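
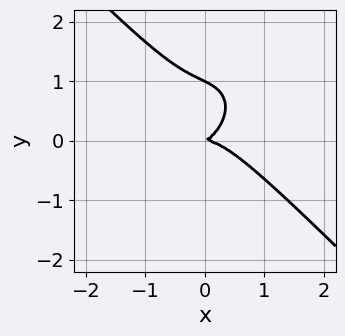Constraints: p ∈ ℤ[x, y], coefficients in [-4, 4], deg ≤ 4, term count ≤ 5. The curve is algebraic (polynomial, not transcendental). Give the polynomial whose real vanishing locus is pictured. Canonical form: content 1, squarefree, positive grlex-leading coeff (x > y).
1. The degree is 3 — no degree-2 curve has this shape.
2. Checking where it meets the axes: among the integer gridlines, it crosses the y-axis at y ∈ {0, 1}; one x-axis crossing is at x = 0.
3. Assembling these constraints gives the stated polynomial.

2*x^3 + 2*y^3 + x*y - 2*y^2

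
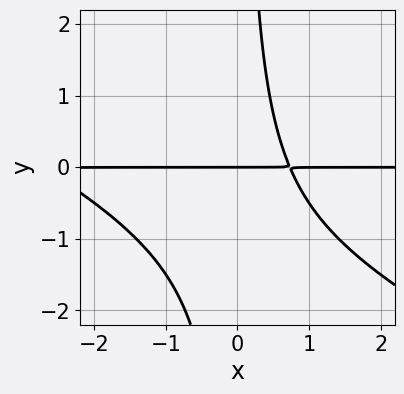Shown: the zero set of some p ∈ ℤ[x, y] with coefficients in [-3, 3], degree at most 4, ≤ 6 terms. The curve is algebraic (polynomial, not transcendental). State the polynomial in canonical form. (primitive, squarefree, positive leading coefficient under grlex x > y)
x^2*y + 2*x*y^2 + 2*x*y - 2*y

1. Degree: no degree-2 curve has this shape, so deg p = 3.
2. From the axis intercepts and sections: the visible x-axis segment lies entirely on the curve; it meets the y-axis at y = 0 (among the integer gridlines).
3. Together with the visible shape, these determine p as stated.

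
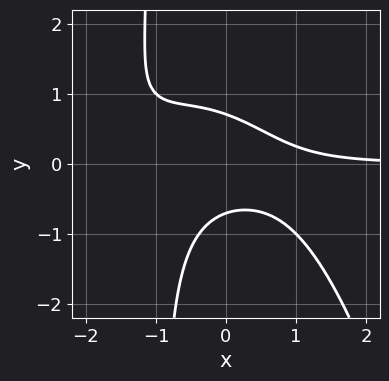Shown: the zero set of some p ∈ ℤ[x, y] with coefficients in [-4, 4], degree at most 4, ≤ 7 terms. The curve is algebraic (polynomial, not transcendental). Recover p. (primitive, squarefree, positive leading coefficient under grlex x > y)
x^3*y + 2*x^2*y + 2*x*y^2 + 2*y^2 - 1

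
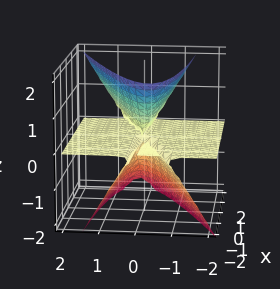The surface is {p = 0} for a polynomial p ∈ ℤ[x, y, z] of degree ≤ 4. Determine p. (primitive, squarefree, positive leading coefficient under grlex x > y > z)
x*y*z + x*z^2 - 3*y^2*z + z^3

(a) I count 2 distinct pieces.
(b) Degree: a generic line meets the surface in up to 3 points, so deg p = 3.
(c) Against the integer gridlines: every point of the x-axis in the box is on the surface; it crosses the z-axis at the gridline z = 0; every point of the y-axis in the box is on the surface.
(d) Fitting integer coefficients to these (and the overall shape) gives p.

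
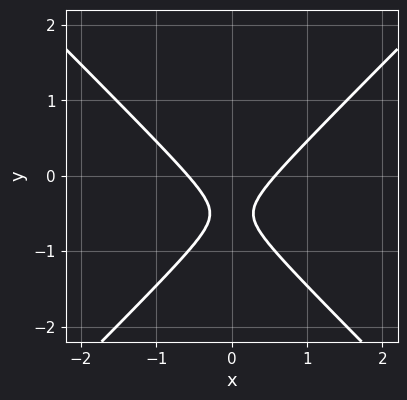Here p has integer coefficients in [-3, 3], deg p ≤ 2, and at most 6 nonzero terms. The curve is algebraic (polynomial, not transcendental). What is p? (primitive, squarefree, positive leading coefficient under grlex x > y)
First, the degree is 2 — the shape is more complex than any degree-1 curve.
Next, symmetries: the x ↦ −x reflection is a symmetry, so x appears only in even powers.
Then, checking where it meets the axes: it misses every integer gridline on the y-axis.
Finally, fitting integer coefficients to these (and the overall shape) gives p.

3*x^2 - 3*y^2 - 3*y - 1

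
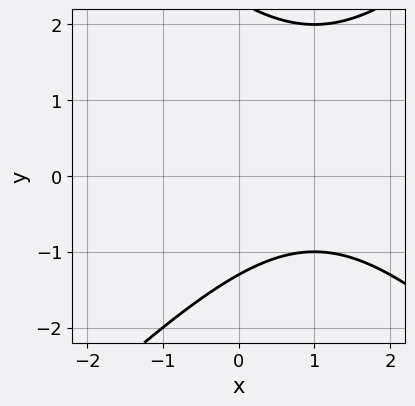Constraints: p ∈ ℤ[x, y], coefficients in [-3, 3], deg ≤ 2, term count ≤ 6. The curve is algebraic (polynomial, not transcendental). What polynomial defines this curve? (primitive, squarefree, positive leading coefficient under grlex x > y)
1. deg p = 2.
2. Checking where it meets the axes: the curve avoids every integer x-axis point in the box.
3. These observations pin down the coefficients.

x^2 - y^2 - 2*x + y + 3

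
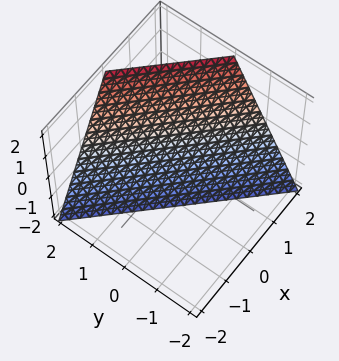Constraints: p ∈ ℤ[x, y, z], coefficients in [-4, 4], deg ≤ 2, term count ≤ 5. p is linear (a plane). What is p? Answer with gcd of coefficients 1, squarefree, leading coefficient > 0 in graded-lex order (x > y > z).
2*x + 2*y - z - 2

(a) The degree is 1 — every cross-section is a straight line — this is a plane.
(b) From the visible intercepts: it crosses the y-axis at the gridline y = 1; it meets the z-axis at z = -2 (among the integer gridlines).
(c) Assembling these constraints gives the stated polynomial. Check: (1, 0, 0) on the x-axis lies on the surface, and p(1, 0, 0) = 0. ✓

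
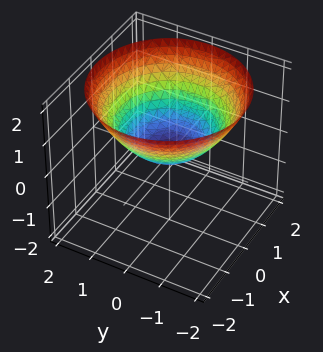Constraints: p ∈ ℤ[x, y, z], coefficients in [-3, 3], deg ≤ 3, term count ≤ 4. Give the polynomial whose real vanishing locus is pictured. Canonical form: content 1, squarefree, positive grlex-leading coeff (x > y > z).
1. The degree is 2 — a single bowl opening along one axis; a quadric.
2. By symmetry, the z-axis is an axis of rotation, so x and y enter only as x² + y².
3. Reading off the gridlines: it crosses the x-axis at the gridline x = 0; a circular section at z = 1 has radius between 1 and 2; it crosses the z-axis at the gridline z = 0; it meets the y-axis at y = 0 (among the integer gridlines).
4. Putting this together gives p.

x^2 + y^2 - 2*z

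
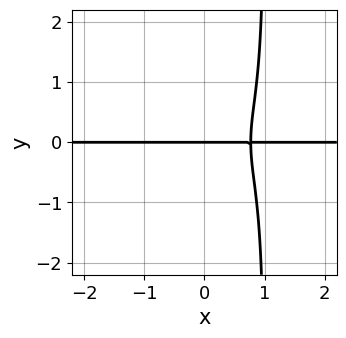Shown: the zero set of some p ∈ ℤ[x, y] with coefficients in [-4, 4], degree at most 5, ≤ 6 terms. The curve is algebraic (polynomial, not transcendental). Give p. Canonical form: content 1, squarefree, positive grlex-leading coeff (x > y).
x^3*y + 3*x*y^3 - 3*y^3 + 2*x*y - 2*y

First, deg p = 4. The shape is more complex than any degree-3 curve.
Then, reading off the gridlines: every point of the x-axis in the box is on the curve; it meets the y-axis at y = 0 (among the integer gridlines).
Finally, the integer polynomial consistent with all of this is the stated p.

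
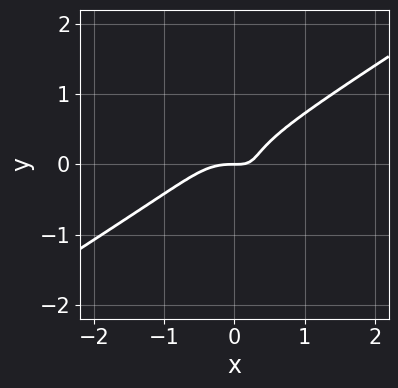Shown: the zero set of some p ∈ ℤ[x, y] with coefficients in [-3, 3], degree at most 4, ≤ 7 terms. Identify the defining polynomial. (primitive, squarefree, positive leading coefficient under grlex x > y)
2*x^3 - 3*x*y^2 - 3*y^3 + 2*x*y - y

Degree: no degree-2 curve has this shape, so deg p = 3.
Against the integer gridlines: one y-axis crossing is at y = 0; it crosses the x-axis at the gridline x = 0.
These observations pin down the coefficients.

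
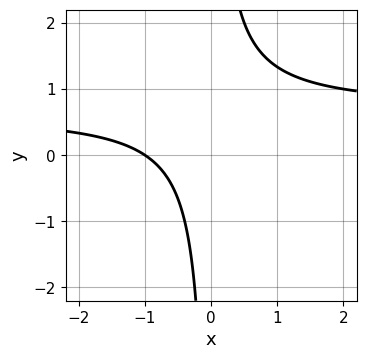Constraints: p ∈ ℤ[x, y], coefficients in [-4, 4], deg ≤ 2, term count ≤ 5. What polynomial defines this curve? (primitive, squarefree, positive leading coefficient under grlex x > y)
First, deg p = 2. No degree-1 curve has this shape.
Next, from the axis intercepts and sections: it meets the x-axis at x = -1 (among the integer gridlines); the curve avoids every integer y-axis point in the box.
Finally, the integer polynomial consistent with all of this is the stated p.

3*x*y - 2*x - 2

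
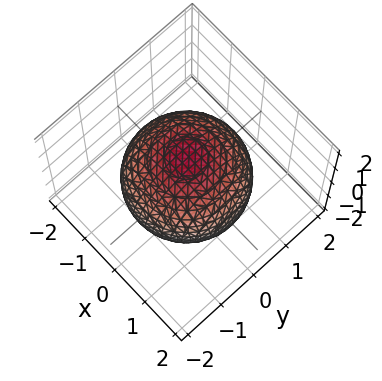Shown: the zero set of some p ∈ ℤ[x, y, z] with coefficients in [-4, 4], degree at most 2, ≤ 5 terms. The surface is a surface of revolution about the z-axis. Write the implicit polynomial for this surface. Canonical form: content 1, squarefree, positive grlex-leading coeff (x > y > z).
x^2 + y^2 + z^2 - 2

The degree is 2 — the shape is more complex than any degree-1 surface.
Symmetry: the surface is invariant under rotation about z: p = q(x² + y², z).
From the axis intercepts and sections: a circular section at z = 1 has radius exactly 1.
The integer polynomial consistent with all of this is the stated p.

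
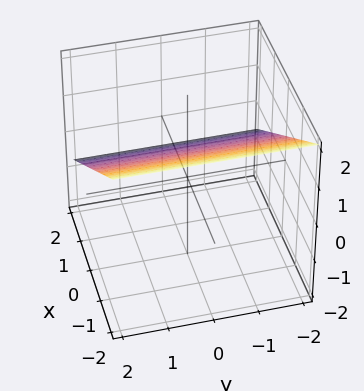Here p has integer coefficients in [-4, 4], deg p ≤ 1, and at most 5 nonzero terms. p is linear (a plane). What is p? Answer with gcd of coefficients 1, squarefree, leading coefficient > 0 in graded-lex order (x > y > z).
The degree is 1 — the surface is flat (a plane).
From the axis intercepts and sections: it crosses the x-axis at the gridline x = 1; no y-intercept at any integer in the box.
Assembling these constraints gives the stated polynomial.

2*x + 3*z - 2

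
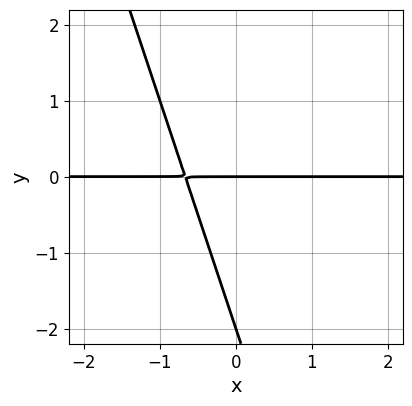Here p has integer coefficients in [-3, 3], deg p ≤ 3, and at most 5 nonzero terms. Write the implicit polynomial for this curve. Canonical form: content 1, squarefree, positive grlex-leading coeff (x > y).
3*x*y + y^2 + 2*y

First, deg p = 2. A generic line meets the curve in up to 2 points.
Next, against the integer gridlines: every point of the x-axis in the box is on the curve; the y-axis gridline crossings are at y ∈ {-2, 0}.
Finally, fitting integer coefficients to these (and the overall shape) gives p.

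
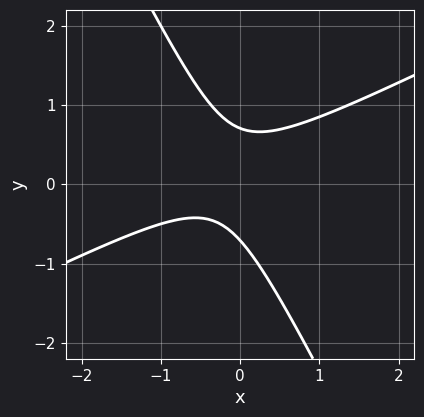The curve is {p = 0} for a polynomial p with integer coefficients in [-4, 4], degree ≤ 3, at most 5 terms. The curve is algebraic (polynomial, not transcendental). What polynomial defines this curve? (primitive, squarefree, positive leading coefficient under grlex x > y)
1. The degree is 2 — the shape is more complex than any degree-1 curve.
2. Against the integer gridlines: no x-intercept at any integer in the box.
3. Assembling these constraints gives the stated polynomial.

2*x^2 - 3*x*y - 2*y^2 + x + 1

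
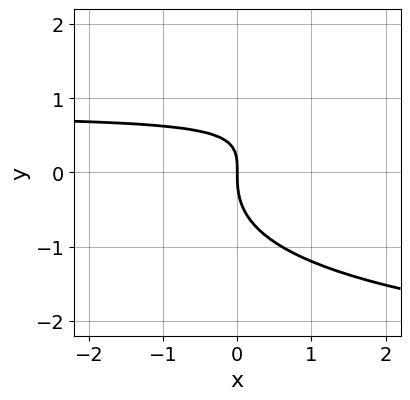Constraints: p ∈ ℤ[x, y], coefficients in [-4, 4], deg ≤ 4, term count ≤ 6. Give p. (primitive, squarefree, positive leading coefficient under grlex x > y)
x*y^2 - 3*y^3 + 3*x*y - 3*x

1. Degree: no degree-2 curve has this shape, so deg p = 3.
2. Against the integer gridlines: it crosses the x-axis at the gridline x = 0; it crosses the y-axis at the gridline y = 0.
3. Together with the visible shape, these determine p as stated.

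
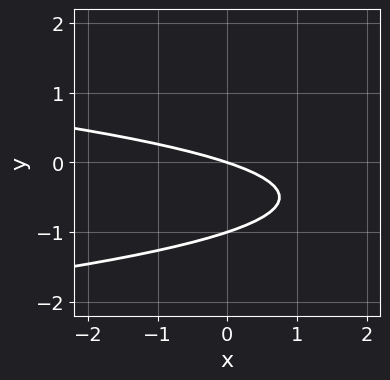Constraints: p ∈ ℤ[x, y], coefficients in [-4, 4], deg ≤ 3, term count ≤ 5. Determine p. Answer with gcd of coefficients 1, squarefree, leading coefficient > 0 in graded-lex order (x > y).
1. Degree: a generic line meets the curve in up to 2 points, so deg p = 2.
2. Checking where it meets the axes: among the integer gridlines, it crosses the y-axis at y ∈ {-1, 0}; one x-axis crossing is at x = 0.
3. Assembling these constraints gives the stated polynomial.

3*y^2 + x + 3*y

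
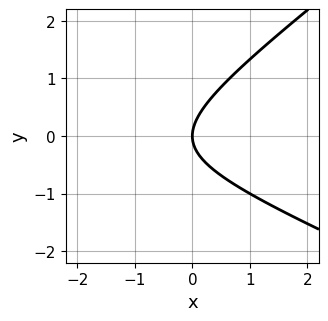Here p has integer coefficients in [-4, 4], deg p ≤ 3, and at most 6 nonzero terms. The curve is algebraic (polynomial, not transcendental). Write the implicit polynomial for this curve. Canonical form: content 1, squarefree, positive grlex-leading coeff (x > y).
x^2 + x*y - 3*y^2 + 3*x

First, degree: no degree-1 curve has this shape, so deg p = 2.
Next, from the visible intercepts: it crosses the x-axis at the gridline x = 0; it crosses the y-axis at the gridline y = 0.
Finally, these observations pin down the coefficients.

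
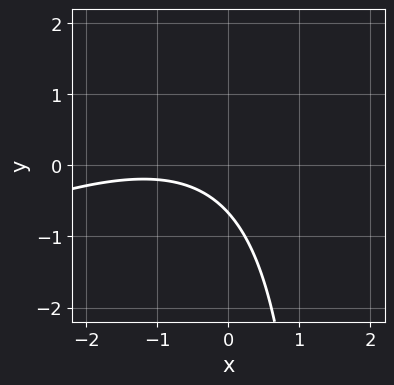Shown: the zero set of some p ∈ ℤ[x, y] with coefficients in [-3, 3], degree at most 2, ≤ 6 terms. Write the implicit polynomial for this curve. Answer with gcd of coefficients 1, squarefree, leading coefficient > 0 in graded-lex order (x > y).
x^2 - 2*x*y + 2*x + 3*y + 2

Degree: the shape is more complex than any degree-1 curve, so deg p = 2.
Observable constraints: it misses every integer gridline on the x-axis.
The integer polynomial consistent with all of this is the stated p.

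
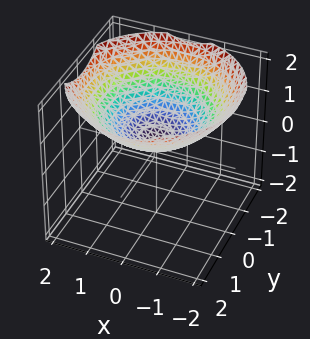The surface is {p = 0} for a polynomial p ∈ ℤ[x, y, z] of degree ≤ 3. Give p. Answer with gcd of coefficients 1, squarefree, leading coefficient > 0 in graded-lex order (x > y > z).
1. deg p = 2. A generic line meets the surface in up to 2 points.
2. By symmetry, every cross-section ⟂ z is a circle, so x, y appear only via x² + y².
3. Reading off the gridlines: a circular section at z = 1 has radius between 1 and 2; the surface avoids every integer x-axis point in the box; no y-intercept at any integer in the box.
4. These observations pin down the coefficients.

x^2 + y^2 - 3*z + 1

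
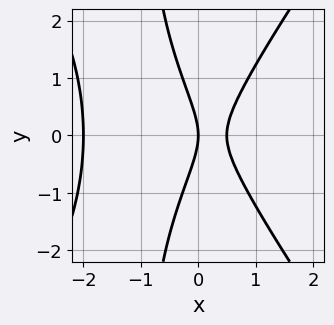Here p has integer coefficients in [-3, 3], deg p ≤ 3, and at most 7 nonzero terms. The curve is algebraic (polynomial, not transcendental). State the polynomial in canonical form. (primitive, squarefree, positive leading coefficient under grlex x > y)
2*x^3 - x*y^2 + 3*x^2 - y^2 - 2*x

First, degree: the shape is more complex than any degree-2 curve, so deg p = 3.
Next, symmetries: the y ↦ −y reflection is a symmetry, so y appears only in even powers.
Then, against the integer gridlines: it meets the y-axis at y = 0 (among the integer gridlines); the x-axis gridline crossings are at x ∈ {-2, 0}.
Finally, fitting integer coefficients to these (and the overall shape) gives p.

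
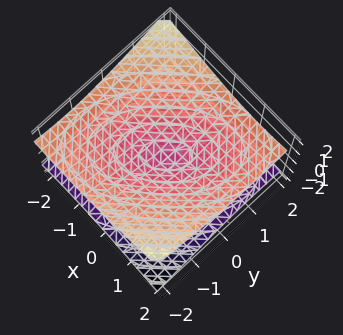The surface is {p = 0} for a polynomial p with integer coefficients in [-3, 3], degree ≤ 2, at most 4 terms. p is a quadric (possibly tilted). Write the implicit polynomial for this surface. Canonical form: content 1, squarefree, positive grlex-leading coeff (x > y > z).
x^2 - x*y + y^2 - 3*z^2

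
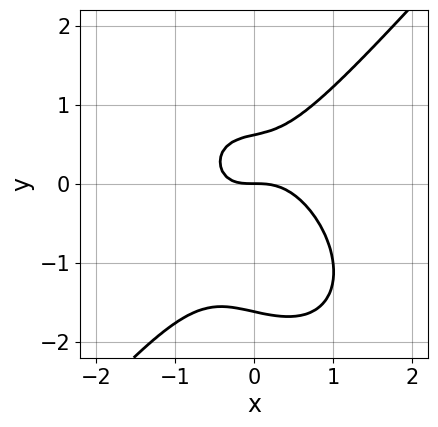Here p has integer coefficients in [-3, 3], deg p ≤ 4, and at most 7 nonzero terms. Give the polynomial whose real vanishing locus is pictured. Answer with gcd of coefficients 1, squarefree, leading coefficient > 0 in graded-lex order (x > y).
Degree: the shape is more complex than any degree-2 curve, so deg p = 3.
Against the integer gridlines: it crosses the x-axis at the gridline x = 0; one y-axis crossing is at y = 0.
The integer polynomial consistent with all of this is the stated p.

3*x^3 - 2*y^3 + x*y - 2*y^2 + 2*y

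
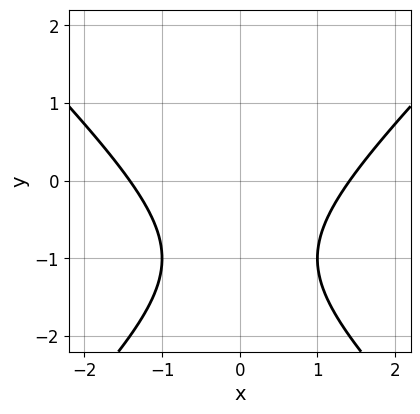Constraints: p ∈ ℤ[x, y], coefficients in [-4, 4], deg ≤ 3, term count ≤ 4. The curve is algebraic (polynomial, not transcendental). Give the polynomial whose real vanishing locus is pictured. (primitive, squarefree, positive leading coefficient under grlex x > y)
x^2 - y^2 - 2*y - 2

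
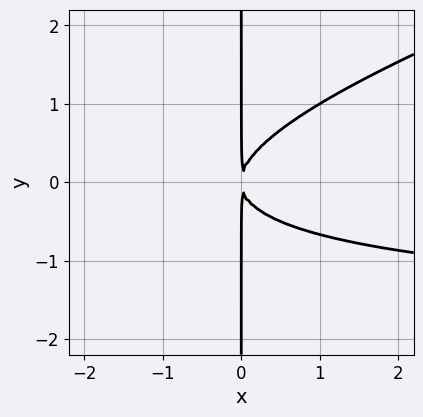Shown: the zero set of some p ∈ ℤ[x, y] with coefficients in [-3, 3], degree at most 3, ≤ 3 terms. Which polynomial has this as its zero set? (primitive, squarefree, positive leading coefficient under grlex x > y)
(a) Degree: a generic line meets the curve in up to 3 points, so deg p = 3.
(b) From the axis intercepts and sections: every point of the y-axis in the box is on the curve.
(c) Putting this together gives p.

x^2*y - 3*x*y^2 + 2*x^2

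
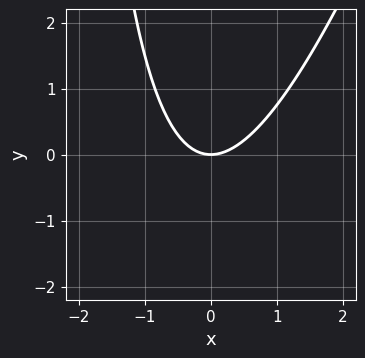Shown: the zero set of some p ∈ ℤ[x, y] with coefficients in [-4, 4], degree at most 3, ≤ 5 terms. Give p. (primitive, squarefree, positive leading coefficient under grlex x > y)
3*x^2 - x*y - 3*y

The degree is 2 — the shape is more complex than any degree-1 curve.
Checking where it meets the axes: one x-axis crossing is at x = 0; it crosses the y-axis at the gridline y = 0.
Fitting integer coefficients to these (and the overall shape) gives p.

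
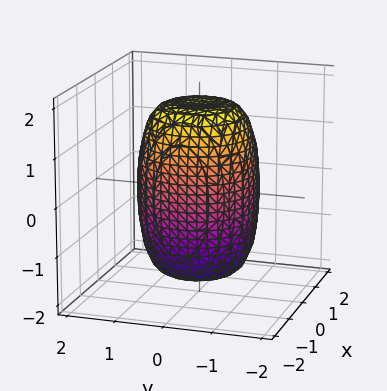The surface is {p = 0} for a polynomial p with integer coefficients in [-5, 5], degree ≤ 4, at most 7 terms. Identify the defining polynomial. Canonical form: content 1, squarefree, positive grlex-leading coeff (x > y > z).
(a) The degree is 4 — no degree-3 surface has this shape.
(b) Symmetry: the z-axis is an axis of rotation, so x and y enter only as x² + y².
(c) From the axis intercepts and sections: a circular section at z = -1 has radius between 1 and 2.
(d) Putting this together gives p.

2*x^4 + 4*x^2*y^2 + 2*y^4 - x^2 - y^2 + z^2 - 3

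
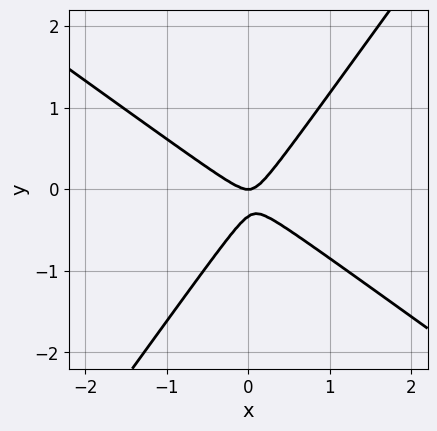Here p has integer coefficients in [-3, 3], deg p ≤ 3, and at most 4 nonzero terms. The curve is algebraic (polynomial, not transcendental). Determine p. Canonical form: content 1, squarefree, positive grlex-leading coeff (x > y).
3*x^2 + 2*x*y - 3*y^2 - y

1. deg p = 2.
2. From the axis intercepts and sections: it crosses the x-axis at the gridline x = 0; it meets the y-axis at y = 0 (among the integer gridlines).
3. Matching integer coefficients to the picture gives p.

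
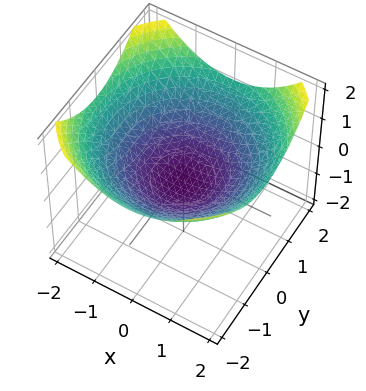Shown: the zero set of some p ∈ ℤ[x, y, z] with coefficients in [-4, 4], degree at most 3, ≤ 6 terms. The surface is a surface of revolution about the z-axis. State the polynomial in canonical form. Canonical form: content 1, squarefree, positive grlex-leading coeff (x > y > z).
Degree: the shape is more complex than any degree-1 surface, so deg p = 2.
Symmetry: the surface is invariant under rotation about z: p = q(x² + y², z).
Checking where it meets the axes: a circular section at z = 0 has radius exactly 1; among the integer gridlines, it crosses the y-axis at y ∈ {-1, 1}.
The integer polynomial consistent with all of this is the stated p.

x^2 + y^2 - 3*z - 1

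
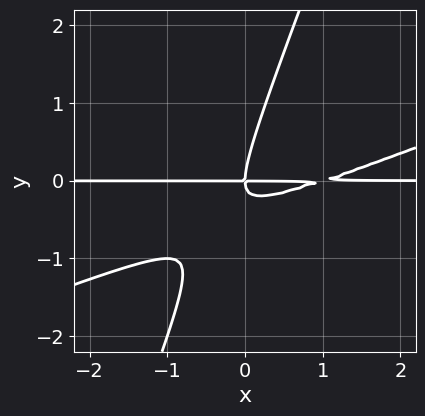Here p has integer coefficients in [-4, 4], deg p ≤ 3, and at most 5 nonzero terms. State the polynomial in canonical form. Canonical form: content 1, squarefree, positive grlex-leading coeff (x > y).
x^2*y - 3*x*y^2 + y^3 - x*y

First, degree: a generic line meets the curve in up to 3 points, so deg p = 3.
Then, reading off the gridlines: every point of the x-axis in the box is on the curve; it meets the y-axis at y = 0 (among the integer gridlines).
Finally, these observations pin down the coefficients.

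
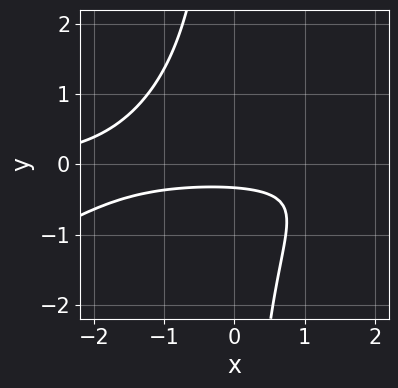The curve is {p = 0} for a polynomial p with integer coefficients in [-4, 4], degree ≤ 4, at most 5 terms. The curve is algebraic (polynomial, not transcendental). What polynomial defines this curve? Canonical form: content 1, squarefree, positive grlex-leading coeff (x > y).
(a) deg p = 3. The shape is more complex than any degree-2 curve.
(b) Checking where it meets the axes: the curve avoids every integer x-axis point in the box.
(c) Matching integer coefficients to the picture gives p.

x^2*y - 2*x*y^2 - 3*y - 1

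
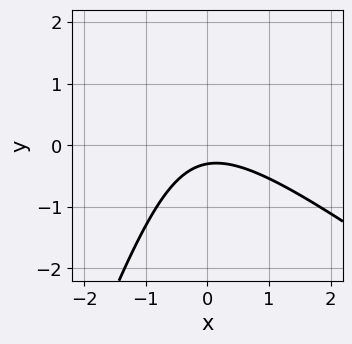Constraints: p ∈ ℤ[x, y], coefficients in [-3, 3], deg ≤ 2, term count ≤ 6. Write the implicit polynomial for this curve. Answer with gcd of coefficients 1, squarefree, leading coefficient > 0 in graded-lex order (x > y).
2*x^2 + 2*x*y - y^2 + 3*y + 1

The degree is 2 — no degree-1 curve has this shape.
Reading off the gridlines: no x-intercept at any integer in the box.
The integer polynomial consistent with all of this is the stated p.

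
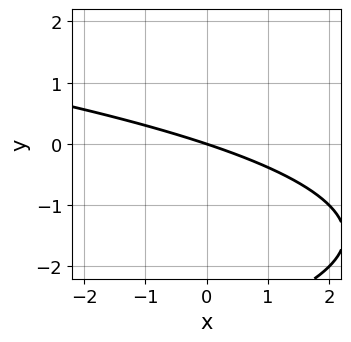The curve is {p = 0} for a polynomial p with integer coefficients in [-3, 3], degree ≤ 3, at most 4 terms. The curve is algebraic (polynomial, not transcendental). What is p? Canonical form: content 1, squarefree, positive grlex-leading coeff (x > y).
(a) Degree: the shape is more complex than any degree-1 curve, so deg p = 2.
(b) From the visible intercepts: it crosses the y-axis at the gridline y = 0; one x-axis crossing is at x = 0.
(c) The integer polynomial consistent with all of this is the stated p.

y^2 + x + 3*y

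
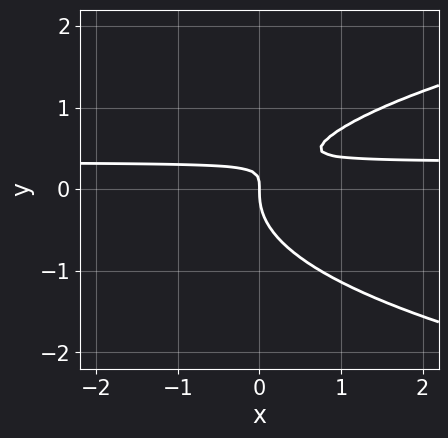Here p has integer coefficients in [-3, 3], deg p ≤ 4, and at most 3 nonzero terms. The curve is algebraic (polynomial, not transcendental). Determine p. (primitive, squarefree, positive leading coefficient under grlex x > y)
3*y^3 - 3*x*y + x

First, the degree is 3 — no degree-2 curve has this shape.
Next, reading off the gridlines: one x-axis crossing is at x = 0; one y-axis crossing is at y = 0.
Finally, the integer polynomial consistent with all of this is the stated p.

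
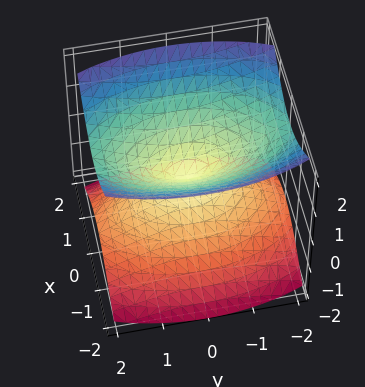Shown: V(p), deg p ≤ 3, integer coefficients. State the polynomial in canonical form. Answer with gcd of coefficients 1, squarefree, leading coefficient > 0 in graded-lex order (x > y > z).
There are 2 components.
deg p = 2.
Symmetries: the x ↦ −x reflection is a symmetry, so x appears only in even powers; the y ↦ −y reflection is a symmetry, so y appears only in even powers; the z ↦ −z reflection is a symmetry, so z appears only in even powers.
Observable constraints: it meets the z-axis at z = 0 (among the integer gridlines); one y-axis crossing is at y = 0; it meets the x-axis at x = 0 (among the integer gridlines).
Together with the visible shape, these determine p as stated.

3*x^2 + y^2 - 3*z^2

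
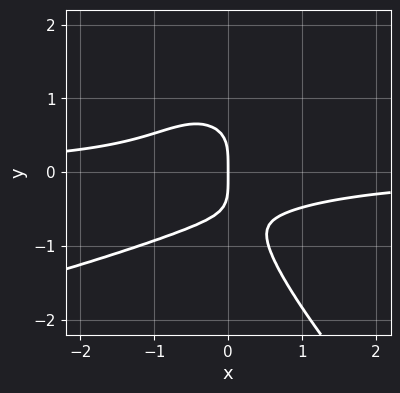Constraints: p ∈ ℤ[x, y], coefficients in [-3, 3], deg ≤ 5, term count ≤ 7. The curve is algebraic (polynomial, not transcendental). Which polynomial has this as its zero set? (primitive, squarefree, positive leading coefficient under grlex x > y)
First, the degree is 4 — the shape is more complex than any degree-3 curve.
Next, reading off the gridlines: it meets the x-axis at x = 0 (among the integer gridlines); one y-axis crossing is at y = 0.
Finally, matching integer coefficients to the picture gives p.

2*x*y^3 + 2*y^4 + 3*x^2*y - 2*x*y^2 + 2*x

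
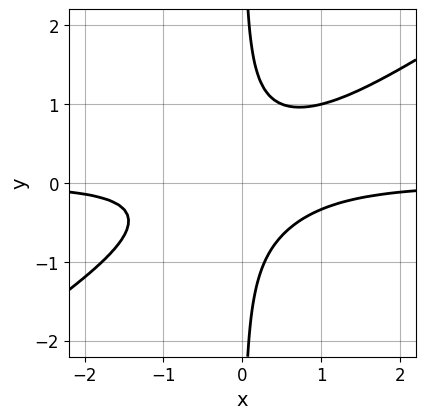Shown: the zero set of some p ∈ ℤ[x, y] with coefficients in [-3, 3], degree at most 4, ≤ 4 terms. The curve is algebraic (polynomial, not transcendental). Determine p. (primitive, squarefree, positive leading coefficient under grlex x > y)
2*x^2*y - 3*x*y^2 + 1

1. deg p = 3.
2. Observable constraints: the curve avoids every integer y-axis point in the box; the curve avoids every integer x-axis point in the box.
3. Matching integer coefficients to the picture gives p.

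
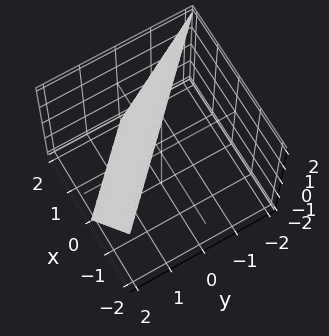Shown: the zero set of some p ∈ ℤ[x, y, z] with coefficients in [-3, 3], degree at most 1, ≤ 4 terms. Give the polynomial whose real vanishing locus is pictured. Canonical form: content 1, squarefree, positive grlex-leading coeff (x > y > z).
1. Degree: the surface is flat (a plane), so deg p = 1.
2. From the axis intercepts and sections: one x-axis crossing is at x = 1; it crosses the z-axis at the gridline z = 2.
3. Assembling these constraints gives the stated polynomial. Check: (0, 1, 0) on the y-axis lies on the surface, and p(0, 1, 0) = 0. ✓

2*x + 2*y + z - 2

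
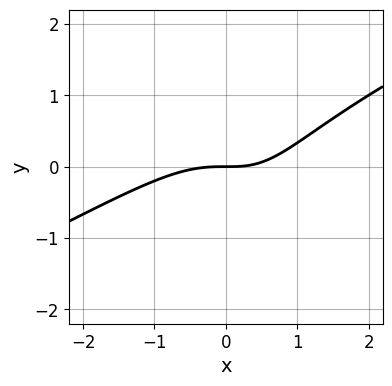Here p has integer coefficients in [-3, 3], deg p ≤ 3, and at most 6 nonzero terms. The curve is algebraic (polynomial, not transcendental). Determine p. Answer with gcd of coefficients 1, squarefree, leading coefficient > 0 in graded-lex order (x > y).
x^3 - 2*x^2*y + x*y - 2*y

deg p = 3.
Checking where it meets the axes: it crosses the x-axis at the gridline x = 0; it crosses the y-axis at the gridline y = 0.
Solving for integer coefficients yields p as stated.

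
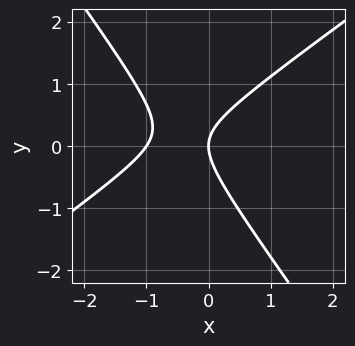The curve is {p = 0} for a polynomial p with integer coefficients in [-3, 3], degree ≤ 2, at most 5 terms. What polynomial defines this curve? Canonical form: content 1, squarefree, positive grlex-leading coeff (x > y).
The degree is 2 — a generic line meets the curve in up to 2 points.
Checking where it meets the axes: among the integer gridlines, it crosses the x-axis at x ∈ {-1, 0}; it crosses the y-axis at the gridline y = 0.
Fitting integer coefficients to these (and the overall shape) gives p.

3*x^2 - 2*x*y - 3*y^2 + 3*x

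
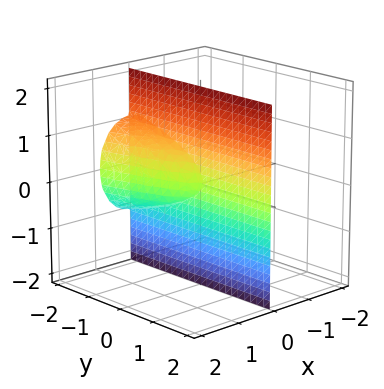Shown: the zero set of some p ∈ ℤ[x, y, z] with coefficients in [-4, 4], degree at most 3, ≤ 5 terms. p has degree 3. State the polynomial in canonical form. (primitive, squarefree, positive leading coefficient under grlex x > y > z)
1. I count 2 distinct pieces. Treating them together as one polynomial.
2. The degree is 3 — the shape is more complex than any degree-2 surface.
3. Against the integer gridlines: every point of the y-axis in the box is on the surface; the visible z-axis segment lies entirely on the surface; it crosses the x-axis at the gridline x = 0.
4. Assembling these constraints gives the stated polynomial.

3*x^3 + 2*x*z^2 + x*y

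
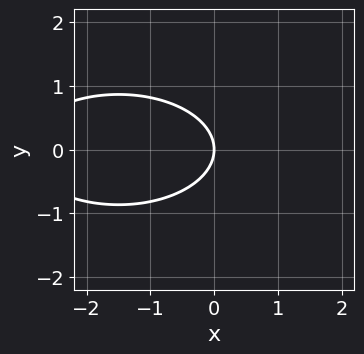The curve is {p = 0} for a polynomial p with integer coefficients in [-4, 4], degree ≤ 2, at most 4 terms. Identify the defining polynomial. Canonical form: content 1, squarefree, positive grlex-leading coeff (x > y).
First, degree: a generic line meets the curve in up to 2 points, so deg p = 2.
Then, symmetries: the y ↦ −y reflection is a symmetry, so y appears only in even powers.
Next, from the visible intercepts: one x-axis crossing is at x = 0; it meets the y-axis at y = 0 (among the integer gridlines).
Finally, these observations pin down the coefficients.

x^2 + 3*y^2 + 3*x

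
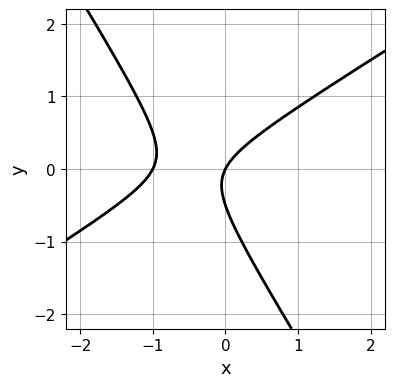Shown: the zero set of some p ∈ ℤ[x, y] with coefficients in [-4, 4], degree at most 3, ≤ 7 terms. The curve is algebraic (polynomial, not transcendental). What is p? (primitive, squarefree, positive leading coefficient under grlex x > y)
2*x^2 - 2*x*y - 2*y^2 + 2*x - y

First, degree: a generic line meets the curve in up to 2 points, so deg p = 2.
Then, from the axis intercepts and sections: among the integer gridlines, it crosses the x-axis at x ∈ {-1, 0}; it meets the y-axis at y = 0 (among the integer gridlines).
Finally, together with the visible shape, these determine p as stated.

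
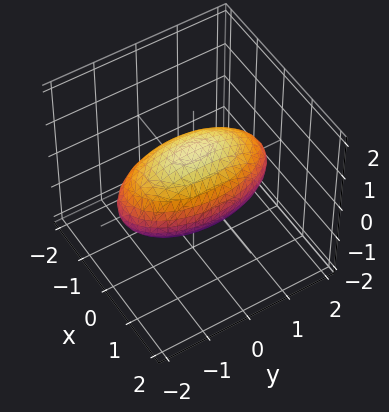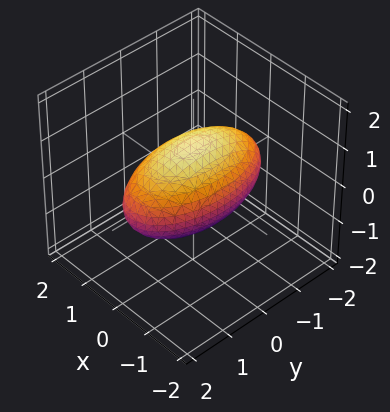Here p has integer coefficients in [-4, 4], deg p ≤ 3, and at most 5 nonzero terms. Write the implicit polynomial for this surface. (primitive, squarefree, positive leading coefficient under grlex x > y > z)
First, degree: bounded and convex; a quadric, so deg p = 2.
Then, symmetries: mirror symmetry y ↦ −y ⇒ only even powers of y; mirror symmetry z ↦ −z ⇒ only even powers of z; it's symmetric under x → −x, forcing even powers of x.
Then, from the axis intercepts and sections: among the integer gridlines, it crosses the x-axis at x ∈ {-1, 1}; among the integer gridlines, it crosses the z-axis at z ∈ {-1, 1}.
Finally, together with the visible shape, these determine p as stated.

3*x^2 + y^2 + 3*z^2 - 3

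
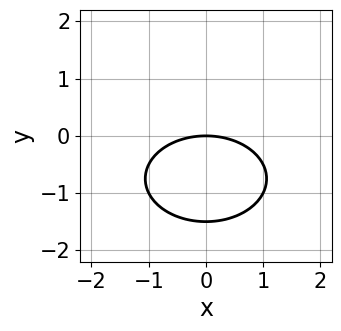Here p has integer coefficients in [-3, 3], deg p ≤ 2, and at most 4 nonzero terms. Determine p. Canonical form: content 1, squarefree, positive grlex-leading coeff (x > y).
x^2 + 2*y^2 + 3*y

First, the degree is 2 — a generic line meets the curve in up to 2 points.
Next, symmetries: it's symmetric under x → −x, forcing even powers of x.
Then, against the integer gridlines: it meets the y-axis at y = 0 (among the integer gridlines); it crosses the x-axis at the gridline x = 0.
Finally, the integer polynomial consistent with all of this is the stated p.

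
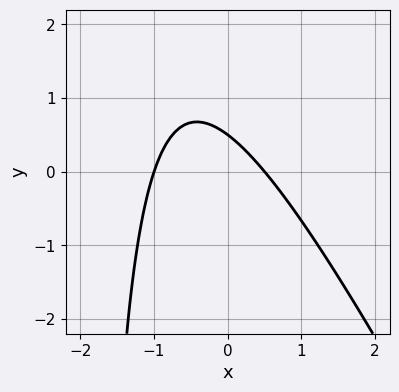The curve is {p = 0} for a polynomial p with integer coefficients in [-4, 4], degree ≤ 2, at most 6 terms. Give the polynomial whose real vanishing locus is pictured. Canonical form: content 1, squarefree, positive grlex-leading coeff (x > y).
2*x^2 + x*y + x + 2*y - 1

First, the degree is 2 — no degree-1 curve has this shape.
Then, checking where it meets the axes: it meets the x-axis at x = -1 (among the integer gridlines).
Finally, matching integer coefficients to the picture gives p.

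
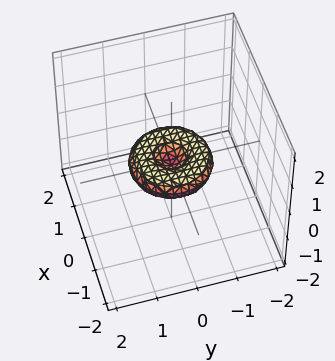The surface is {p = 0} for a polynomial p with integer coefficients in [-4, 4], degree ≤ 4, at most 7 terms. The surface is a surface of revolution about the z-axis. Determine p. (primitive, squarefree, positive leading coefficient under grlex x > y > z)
x^4 + 2*x^2*y^2 + y^4 - x^2 - y^2 + 3*z^2

First, degree: no degree-3 surface has this shape, so deg p = 4.
Next, symmetries: rotational symmetry about the z-axis ⇒ p depends on x, y only through x² + y².
Next, against the integer gridlines: the y-axis gridline crossings are at y ∈ {-1, 0, 1}; a circular section at z = 0 has radius exactly 1; the x-axis gridline crossings are at x ∈ {-1, 0, 1}; it meets the z-axis at z = 0 (among the integer gridlines).
Finally, these observations pin down the coefficients.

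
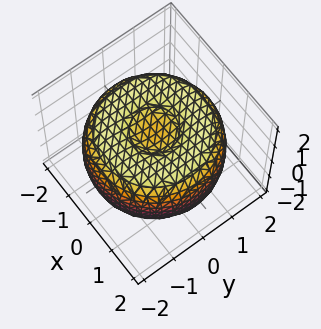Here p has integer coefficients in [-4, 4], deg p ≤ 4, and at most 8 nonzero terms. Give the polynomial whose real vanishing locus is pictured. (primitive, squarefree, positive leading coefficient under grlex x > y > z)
x^4 + 2*x^2*y^2 + y^4 - 3*x^2 - 3*y^2 + 3*z^2 - 2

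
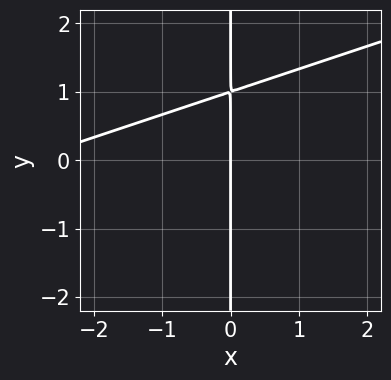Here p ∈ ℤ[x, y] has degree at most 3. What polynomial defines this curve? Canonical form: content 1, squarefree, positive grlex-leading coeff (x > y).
x^2 - 3*x*y + 3*x

First, the degree is 2 — the shape is more complex than any degree-1 curve.
Next, observable constraints: it crosses the x-axis at the gridline x = 0; the visible y-axis segment lies entirely on the curve.
Finally, together with the visible shape, these determine p as stated.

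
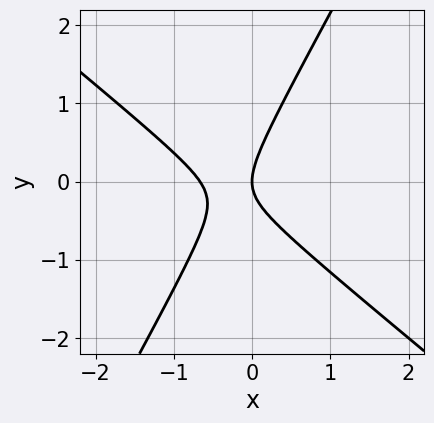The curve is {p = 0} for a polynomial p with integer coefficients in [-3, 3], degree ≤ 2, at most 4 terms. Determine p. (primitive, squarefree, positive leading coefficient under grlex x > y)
(a) The degree is 2 — no degree-1 curve has this shape.
(b) Against the integer gridlines: it crosses the x-axis at the gridline x = 0; it crosses the y-axis at the gridline y = 0.
(c) Matching integer coefficients to the picture gives p.

3*x^2 + 2*x*y - 2*y^2 + 2*x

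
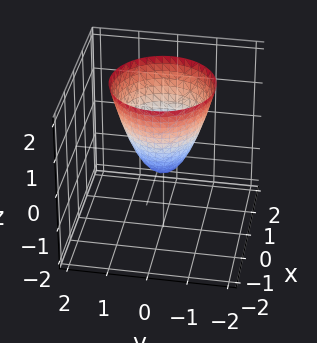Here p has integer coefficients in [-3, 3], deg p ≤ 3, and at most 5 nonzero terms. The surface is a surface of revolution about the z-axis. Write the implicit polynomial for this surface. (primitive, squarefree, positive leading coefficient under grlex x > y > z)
deg p = 2. The shape is more complex than any degree-1 surface.
Symmetries: rotational symmetry about the z-axis ⇒ p depends on x, y only through x² + y².
Reading off the gridlines: a circular section at z = 1 has radius exactly 1.
Together with the visible shape, these determine p as stated.

3*x^2 + 3*y^2 - 2*z - 1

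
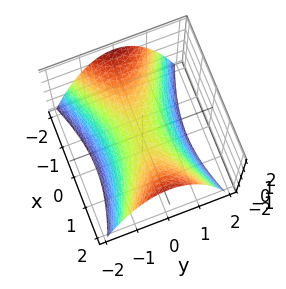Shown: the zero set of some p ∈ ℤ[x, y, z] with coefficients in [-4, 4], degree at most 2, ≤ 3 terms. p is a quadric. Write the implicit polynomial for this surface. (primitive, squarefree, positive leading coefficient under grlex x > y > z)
x^2 - 3*y^2 - 3*z

First, degree: a hyperbolic paraboloid; a quadric, so deg p = 2.
Then, symmetries: it's symmetric under y → −y, forcing even powers of y; mirror symmetry x ↦ −x ⇒ only even powers of x.
Next, from the axis intercepts and sections: one x-axis crossing is at x = 0; it crosses the z-axis at the gridline z = 0.
Finally, assembling these constraints gives the stated polynomial.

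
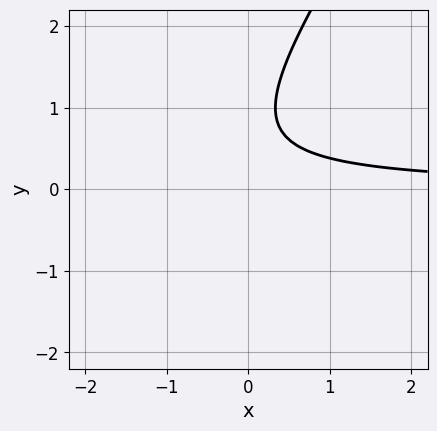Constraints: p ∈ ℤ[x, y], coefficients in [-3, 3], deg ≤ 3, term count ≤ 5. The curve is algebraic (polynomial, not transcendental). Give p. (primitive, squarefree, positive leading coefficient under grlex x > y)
3*x*y - 2*y^2 + 3*y - 2

First, deg p = 2.
Next, observable constraints: it misses every integer gridline on the x-axis; the curve avoids every integer y-axis point in the box.
Finally, fitting integer coefficients to these (and the overall shape) gives p.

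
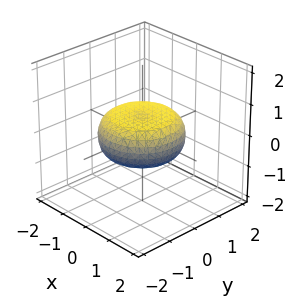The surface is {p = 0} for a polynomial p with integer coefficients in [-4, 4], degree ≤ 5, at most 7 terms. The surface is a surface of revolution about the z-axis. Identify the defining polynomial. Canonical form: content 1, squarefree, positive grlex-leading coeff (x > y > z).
x^4 + 2*x^2*y^2 + y^4 - x^2 - y^2 + 3*z^2 - 1

The degree is 4 — a generic line meets the surface in up to 4 points.
Symmetries: rotational symmetry about the z-axis ⇒ p depends on x, y only through x² + y².
From the visible intercepts: a circular section at z = 0 has radius between 1 and 2.
Together with the visible shape, these determine p as stated.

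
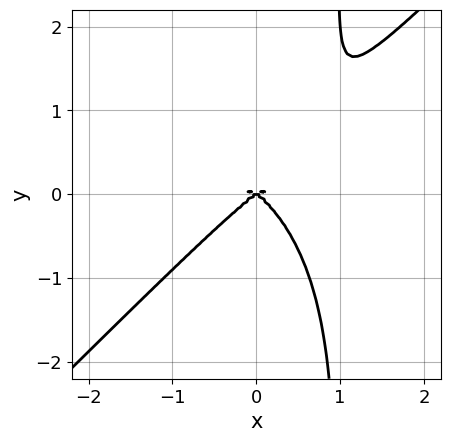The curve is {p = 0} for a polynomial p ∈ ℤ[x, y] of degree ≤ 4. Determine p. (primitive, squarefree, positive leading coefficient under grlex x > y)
2*x^4 - 2*x*y^3 - x^2*y + 2*y^3

deg p = 4. A generic line meets the curve in up to 4 points.
Against the integer gridlines: it crosses the y-axis at the gridline y = 0; one x-axis crossing is at x = 0.
Putting this together gives p.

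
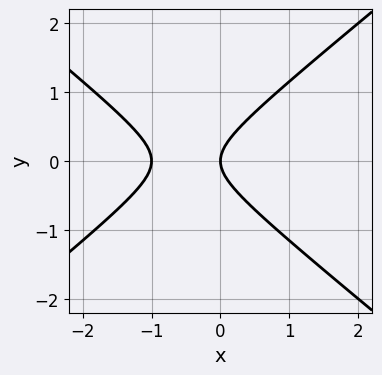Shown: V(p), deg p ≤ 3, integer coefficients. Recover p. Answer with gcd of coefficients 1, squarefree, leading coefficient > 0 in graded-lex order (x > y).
2*x^2 - 3*y^2 + 2*x

1. The degree is 2 — the shape is more complex than any degree-1 curve.
2. Symmetries: it's symmetric under y → −y, forcing even powers of y.
3. From the axis intercepts and sections: one y-axis crossing is at y = 0; the x-axis gridline crossings are at x ∈ {-1, 0}.
4. Together with the visible shape, these determine p as stated.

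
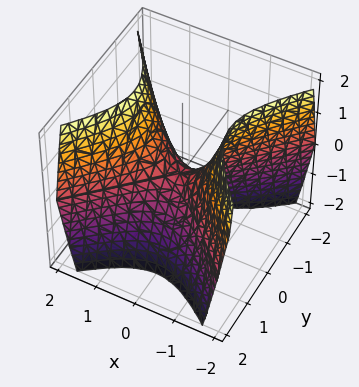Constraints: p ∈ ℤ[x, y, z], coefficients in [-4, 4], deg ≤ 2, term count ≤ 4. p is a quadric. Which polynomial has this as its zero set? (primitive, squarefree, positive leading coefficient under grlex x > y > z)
3*x^2 - 3*y^2 - 2*z

1. deg p = 2. A hyperbolic paraboloid; a quadric.
2. Symmetries: it's symmetric under y → −y, forcing even powers of y; the x ↦ −x reflection is a symmetry, so x appears only in even powers.
3. From the axis intercepts and sections: one z-axis crossing is at z = 0; it meets the x-axis at x = 0 (among the integer gridlines); it crosses the y-axis at the gridline y = 0.
4. Fitting integer coefficients to these (and the overall shape) gives p.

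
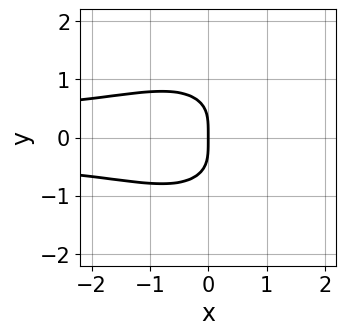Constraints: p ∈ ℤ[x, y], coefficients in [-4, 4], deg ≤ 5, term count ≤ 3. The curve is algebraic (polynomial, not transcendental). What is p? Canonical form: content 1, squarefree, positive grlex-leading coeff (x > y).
x^2*y^2 + y^4 + x

The degree is 4 — a generic line meets the curve in up to 4 points.
Symmetries: mirror symmetry y ↦ −y ⇒ only even powers of y.
Reading off the gridlines: it crosses the y-axis at the gridline y = 0; it meets the x-axis at x = 0 (among the integer gridlines).
Solving for integer coefficients yields p as stated.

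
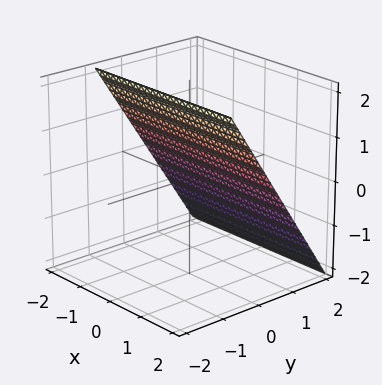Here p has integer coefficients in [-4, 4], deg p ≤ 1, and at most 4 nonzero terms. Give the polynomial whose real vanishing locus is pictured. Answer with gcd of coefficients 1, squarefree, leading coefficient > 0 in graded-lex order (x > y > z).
3*y + 2*z - 2

First, degree: every cross-section is a straight line — this is a plane, so deg p = 1.
Then, reading off the gridlines: no x-intercept at any integer in the box; it meets the z-axis at z = 1 (among the integer gridlines).
Finally, matching integer coefficients to the picture gives p.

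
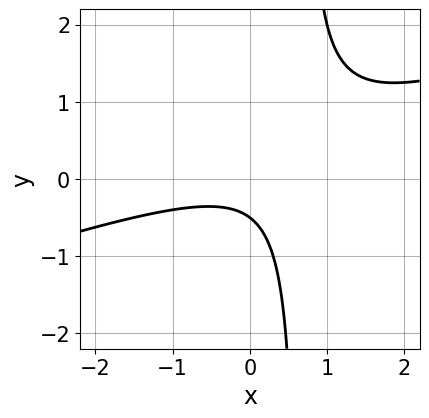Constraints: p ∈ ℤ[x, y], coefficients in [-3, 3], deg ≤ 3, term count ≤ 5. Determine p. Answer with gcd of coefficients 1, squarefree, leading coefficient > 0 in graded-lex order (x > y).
x^2 - 3*x*y + 2*y + 1

First, deg p = 2. No degree-1 curve has this shape.
Then, against the integer gridlines: no x-intercept at any integer in the box.
Finally, putting this together gives p.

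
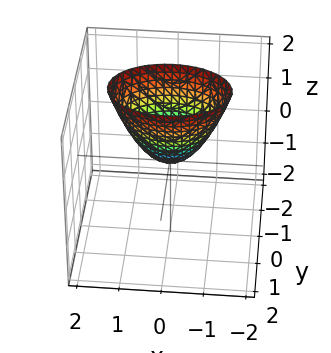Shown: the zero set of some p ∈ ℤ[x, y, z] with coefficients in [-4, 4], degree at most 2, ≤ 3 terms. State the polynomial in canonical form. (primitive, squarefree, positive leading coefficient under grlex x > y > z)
x^2 + 2*y^2 - z

deg p = 2. A paraboloid; a quadric.
Symmetries: the y ↦ −y reflection is a symmetry, so y appears only in even powers; the x ↦ −x reflection is a symmetry, so x appears only in even powers.
Checking where it meets the axes: one y-axis crossing is at y = 0; one x-axis crossing is at x = 0; it crosses the z-axis at the gridline z = 0.
The integer polynomial consistent with all of this is the stated p.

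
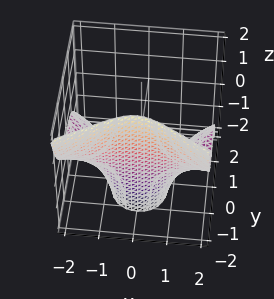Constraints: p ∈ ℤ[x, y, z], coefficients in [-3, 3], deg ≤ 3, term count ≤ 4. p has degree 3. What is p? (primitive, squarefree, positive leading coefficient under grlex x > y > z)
2*x^2*z + 2*y^3 + 3

The degree is 3 — no degree-2 surface has this shape.
Against the integer gridlines: the surface avoids every integer z-axis point in the box; it misses every integer gridline on the x-axis.
These observations pin down the coefficients.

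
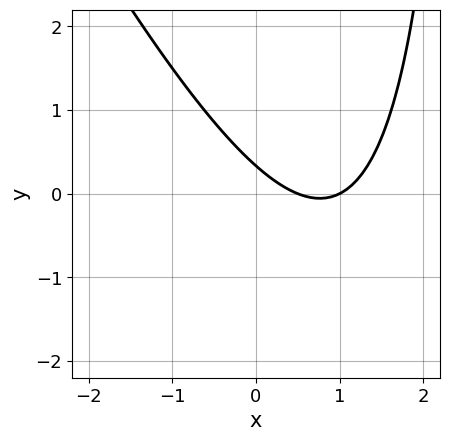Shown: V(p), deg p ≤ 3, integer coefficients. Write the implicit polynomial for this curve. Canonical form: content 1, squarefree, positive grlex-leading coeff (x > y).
2*x^2 + x*y - 3*x - 3*y + 1

The degree is 2 — the shape is more complex than any degree-1 curve.
From the axis intercepts and sections: it crosses the x-axis at the gridline x = 1.
The integer polynomial consistent with all of this is the stated p.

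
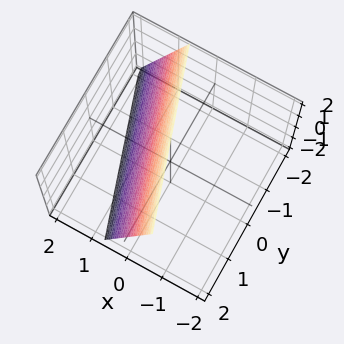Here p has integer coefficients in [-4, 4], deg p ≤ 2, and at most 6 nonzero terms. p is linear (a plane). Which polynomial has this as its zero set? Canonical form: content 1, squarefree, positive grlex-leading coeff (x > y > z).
3*x + y + z - 2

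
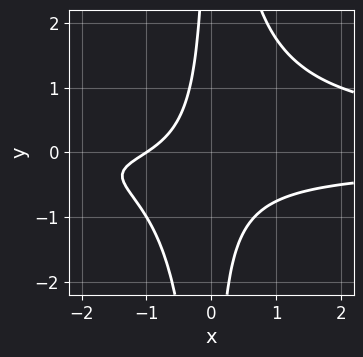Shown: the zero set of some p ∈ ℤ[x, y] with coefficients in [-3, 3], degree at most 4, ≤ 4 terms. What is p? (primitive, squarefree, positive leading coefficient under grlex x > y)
3*x^2*y^2 - 3*x*y - 2*x - 2

(a) The degree is 4 — no degree-3 curve has this shape.
(b) Against the integer gridlines: it misses every integer gridline on the y-axis; it meets the x-axis at x = -1 (among the integer gridlines).
(c) Together with the visible shape, these determine p as stated.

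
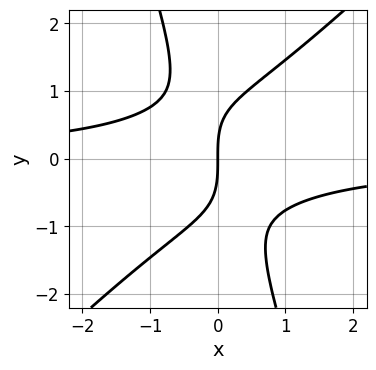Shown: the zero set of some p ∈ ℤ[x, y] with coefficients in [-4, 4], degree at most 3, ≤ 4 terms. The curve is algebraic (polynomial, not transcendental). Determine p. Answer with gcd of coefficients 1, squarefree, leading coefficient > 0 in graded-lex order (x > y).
1. Degree: a generic line meets the curve in up to 3 points, so deg p = 3.
2. Against the integer gridlines: it meets the x-axis at x = 0 (among the integer gridlines); one y-axis crossing is at y = 0.
3. Fitting integer coefficients to these (and the overall shape) gives p.

3*x^2*y - 2*x*y^2 - y^3 + 3*x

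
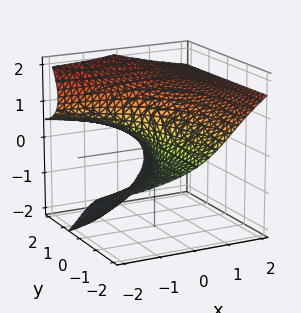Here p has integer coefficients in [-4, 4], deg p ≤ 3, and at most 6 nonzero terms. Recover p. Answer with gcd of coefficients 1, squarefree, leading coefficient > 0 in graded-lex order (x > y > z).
1. Degree: no degree-2 surface has this shape, so deg p = 3.
2. Reading off the gridlines: the visible y-axis segment lies entirely on the surface; it meets the z-axis at z = 0 (among the integer gridlines); one x-axis crossing is at x = 0.
3. Together with the visible shape, these determine p as stated.

x*y*z + z^3 - 2*y*z - 2*x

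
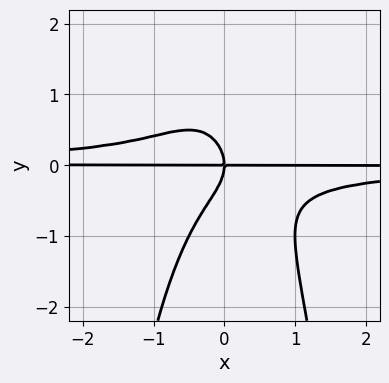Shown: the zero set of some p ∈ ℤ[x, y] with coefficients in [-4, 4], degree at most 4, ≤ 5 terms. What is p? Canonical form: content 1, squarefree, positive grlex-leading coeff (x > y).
2*x^2*y^2 + y^3 + x*y

1. The degree is 4 — no degree-3 curve has this shape.
2. Reading off the gridlines: every point of the x-axis in the box is on the curve; it meets the y-axis at y = 0 (among the integer gridlines).
3. These observations pin down the coefficients.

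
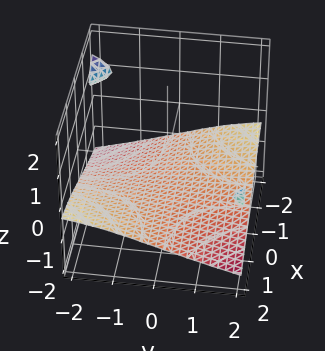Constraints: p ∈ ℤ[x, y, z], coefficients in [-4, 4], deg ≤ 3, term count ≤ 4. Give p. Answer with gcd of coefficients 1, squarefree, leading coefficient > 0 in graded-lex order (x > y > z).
x*y*z - 2*z^3 - 2

1. The picture has 2 separate pieces. Treating them together as one polynomial.
2. deg p = 3. A generic line meets the surface in up to 3 points.
3. From the visible intercepts: no x-intercept at any integer in the box; it crosses the z-axis at the gridline z = -1; the surface avoids every integer y-axis point in the box.
4. Together with the visible shape, these determine p as stated.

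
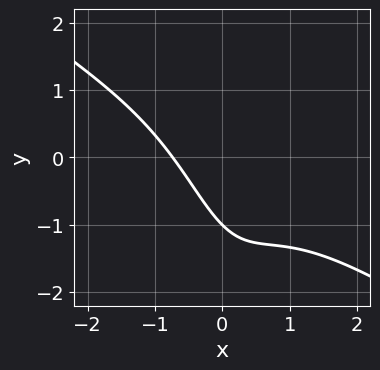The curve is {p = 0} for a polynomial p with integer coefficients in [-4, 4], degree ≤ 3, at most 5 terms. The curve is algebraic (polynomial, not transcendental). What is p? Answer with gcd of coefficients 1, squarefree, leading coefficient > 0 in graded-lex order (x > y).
Degree: the shape is more complex than any degree-2 curve, so deg p = 3.
From the axis intercepts and sections: it meets the y-axis at y = -1 (among the integer gridlines).
Matching integer coefficients to the picture gives p.

2*x^3 + 3*x^2*y + 3*x + 3*y + 3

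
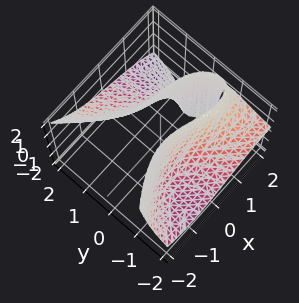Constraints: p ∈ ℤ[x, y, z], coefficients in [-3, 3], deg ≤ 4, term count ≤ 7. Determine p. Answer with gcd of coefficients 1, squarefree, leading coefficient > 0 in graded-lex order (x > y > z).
First, degree: the shape is more complex than any degree-2 surface, so deg p = 3.
Then, from the axis intercepts and sections: it misses every integer gridline on the z-axis; it misses every integer gridline on the y-axis.
Finally, fitting integer coefficients to these (and the overall shape) gives p.

x^3 + 3*y^2*z - x^2 + 3*x*y - 2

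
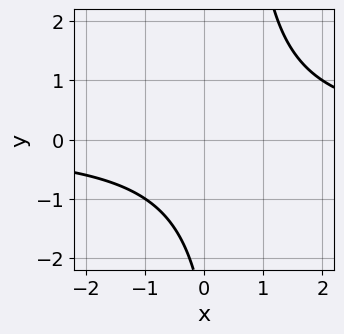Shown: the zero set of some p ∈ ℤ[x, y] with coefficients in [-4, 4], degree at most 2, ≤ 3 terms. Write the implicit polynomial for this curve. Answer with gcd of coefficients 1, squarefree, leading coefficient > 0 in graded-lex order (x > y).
2*x*y - y - 3

1. The degree is 2 — the shape is more complex than any degree-1 curve.
2. From the axis intercepts and sections: it misses every integer gridline on the x-axis; no y-intercept at any integer in the box.
3. These observations pin down the coefficients.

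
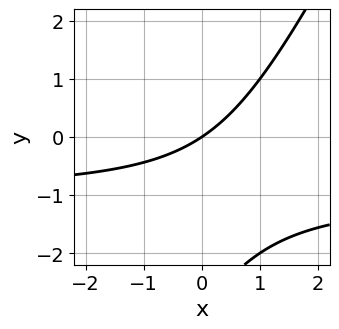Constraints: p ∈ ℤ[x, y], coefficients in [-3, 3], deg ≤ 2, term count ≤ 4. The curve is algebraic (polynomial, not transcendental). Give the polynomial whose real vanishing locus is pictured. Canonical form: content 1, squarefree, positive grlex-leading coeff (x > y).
(a) deg p = 2. A generic line meets the curve in up to 2 points.
(b) Observable constraints: it crosses the x-axis at the gridline x = 0; it crosses the y-axis at the gridline y = 0.
(c) Putting this together gives p.

2*x*y - y^2 + 2*x - 3*y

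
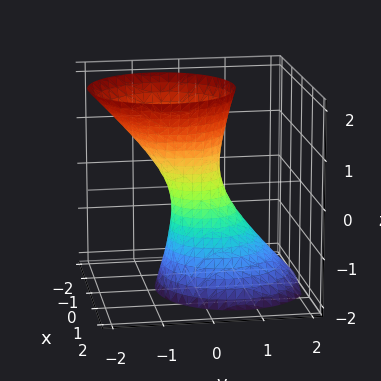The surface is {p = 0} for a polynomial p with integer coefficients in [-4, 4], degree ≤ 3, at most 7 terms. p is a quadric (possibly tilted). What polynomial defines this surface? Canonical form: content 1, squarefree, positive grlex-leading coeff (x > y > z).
1. deg p = 2.
2. From the visible intercepts: no z-intercept at any integer in the box.
3. Assembling these constraints gives the stated polynomial.

3*x^2 + 3*y^2 + 2*y*z - z^2 - 1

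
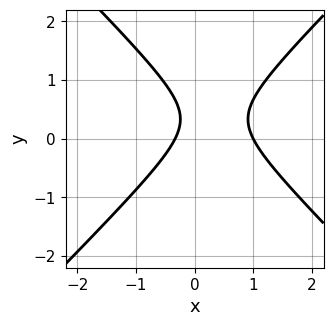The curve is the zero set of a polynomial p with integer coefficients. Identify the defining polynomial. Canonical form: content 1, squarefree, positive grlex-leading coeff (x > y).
deg p = 2.
From the axis intercepts and sections: no y-intercept at any integer in the box; it meets the x-axis at x = 1 (among the integer gridlines).
Assembling these constraints gives the stated polynomial.

3*x^2 - 3*y^2 - 2*x + 2*y - 1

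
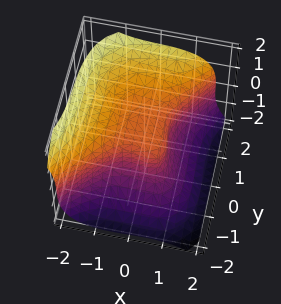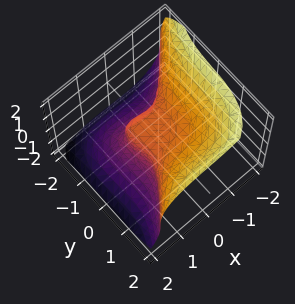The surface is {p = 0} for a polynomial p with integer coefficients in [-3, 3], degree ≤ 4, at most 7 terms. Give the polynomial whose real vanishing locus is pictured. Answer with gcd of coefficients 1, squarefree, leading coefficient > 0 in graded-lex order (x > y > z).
3*x^3 - 2*y^3 + 3*z^3 + x*y - 1

First, deg p = 3. No degree-2 surface has this shape.
Finally, solving for integer coefficients yields p as stated.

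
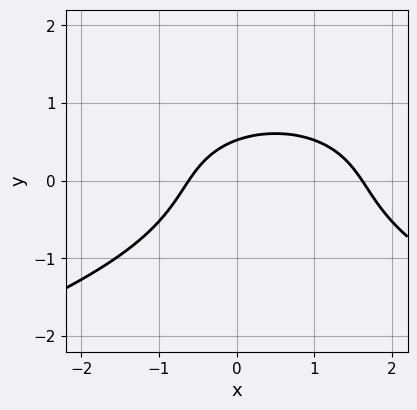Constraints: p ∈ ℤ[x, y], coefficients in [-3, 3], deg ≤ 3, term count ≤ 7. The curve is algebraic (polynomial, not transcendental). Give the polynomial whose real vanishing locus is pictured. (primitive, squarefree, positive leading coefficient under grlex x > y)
The degree is 3 — no degree-2 curve has this shape.
Putting this together gives p.

3*y^3 + 2*x^2 - 2*x + 3*y - 2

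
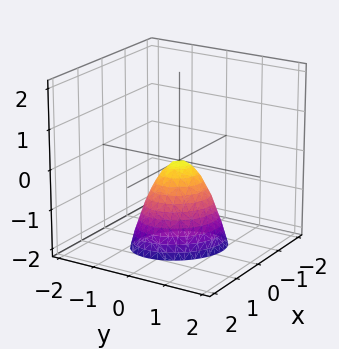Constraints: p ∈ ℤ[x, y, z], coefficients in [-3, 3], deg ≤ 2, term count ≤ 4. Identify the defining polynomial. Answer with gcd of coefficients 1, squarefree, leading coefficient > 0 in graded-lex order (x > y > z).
2*x^2 + x*y + 2*y^2 + z

(a) Degree: the shape is more complex than any degree-1 surface, so deg p = 2.
(b) Against the integer gridlines: one z-axis crossing is at z = 0; it meets the y-axis at y = 0 (among the integer gridlines).
(c) Together with the visible shape, these determine p as stated.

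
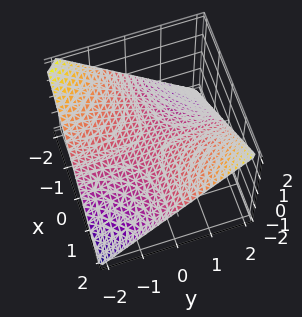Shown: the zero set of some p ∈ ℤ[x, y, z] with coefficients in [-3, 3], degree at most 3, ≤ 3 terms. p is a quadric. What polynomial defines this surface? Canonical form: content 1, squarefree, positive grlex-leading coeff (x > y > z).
The degree is 2 — a saddle surface; a quadric.
Against the integer gridlines: it crosses the z-axis at the gridline z = 0; every point of the x-axis in the box is on the surface.
Together with the visible shape, these determine p as stated. Check: (0, -1, 0) on the y-axis lies on the surface, and p(0, -1, 0) = 0. ✓

x*y - 2*z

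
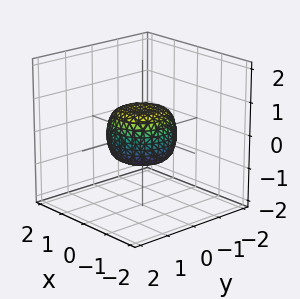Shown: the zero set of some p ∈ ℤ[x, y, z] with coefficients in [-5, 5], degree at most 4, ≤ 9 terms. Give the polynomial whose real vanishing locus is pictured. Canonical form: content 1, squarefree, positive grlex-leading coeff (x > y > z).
2*x^4 + 4*x^2*y^2 + 2*y^4 - x^2 - y^2 + 2*z^2 - 1

Degree: a generic line meets the surface in up to 4 points, so deg p = 4.
By symmetry, every cross-section ⟂ z is a circle, so x, y appear only via x² + y².
Against the integer gridlines: a circular section at z = 0 has radius exactly 1; among the integer gridlines, it crosses the x-axis at x ∈ {-1, 1}; the y-axis gridline crossings are at y ∈ {-1, 1}.
Matching integer coefficients to the picture gives p.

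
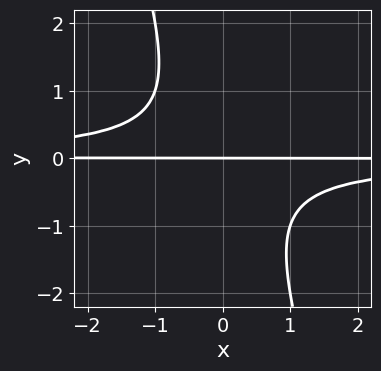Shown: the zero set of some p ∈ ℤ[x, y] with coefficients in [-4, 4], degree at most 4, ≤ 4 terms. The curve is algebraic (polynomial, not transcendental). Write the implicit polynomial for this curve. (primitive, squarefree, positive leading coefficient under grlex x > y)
deg p = 3.
From the axis intercepts and sections: the visible x-axis segment lies entirely on the curve; one y-axis crossing is at y = 0.
Solving for integer coefficients yields p as stated.

3*x*y^2 + y^3 + 2*y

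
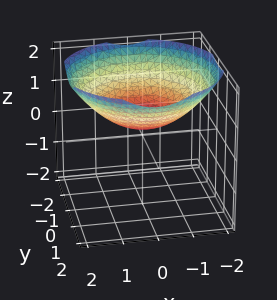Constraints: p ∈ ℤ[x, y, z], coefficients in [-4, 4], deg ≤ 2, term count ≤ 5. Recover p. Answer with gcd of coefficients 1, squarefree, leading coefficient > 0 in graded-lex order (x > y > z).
First, degree: no degree-1 surface has this shape, so deg p = 2.
Then, symmetries: every cross-section ⟂ z is a circle, so x, y appear only via x² + y².
Then, observable constraints: a circular section at z = 1 has radius between 1 and 2; the surface avoids every integer x-axis point in the box.
Finally, putting this together gives p.

x^2 + y^2 - 3*z + 1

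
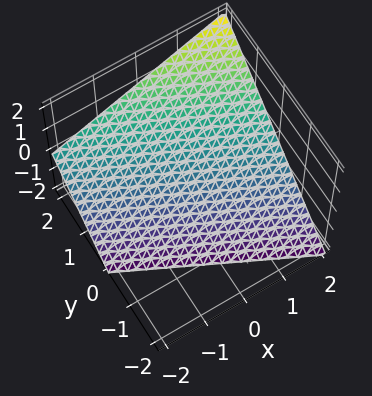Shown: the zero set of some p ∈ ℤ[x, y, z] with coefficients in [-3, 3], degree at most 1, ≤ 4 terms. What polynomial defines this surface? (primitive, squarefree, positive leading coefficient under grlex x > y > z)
1. deg p = 1. Every cross-section is a straight line — this is a plane.
2. Checking where it meets the axes: it meets the y-axis at y = 1 (among the integer gridlines); it crosses the x-axis at the gridline x = 2; it meets the z-axis at z = -1 (among the integer gridlines).
3. Putting this together gives p.

x + 2*y - 2*z - 2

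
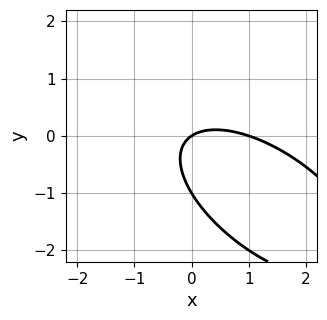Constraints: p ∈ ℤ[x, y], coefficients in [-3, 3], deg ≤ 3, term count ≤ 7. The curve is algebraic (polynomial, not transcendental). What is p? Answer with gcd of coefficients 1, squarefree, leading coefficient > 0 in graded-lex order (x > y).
First, degree: the shape is more complex than any degree-1 curve, so deg p = 2.
Then, from the axis intercepts and sections: the x-axis gridline crossings are at x ∈ {0, 1}; the y-axis gridline crossings are at y ∈ {-1, 0}.
Finally, together with the visible shape, these determine p as stated.

2*x^2 + 3*x*y + 3*y^2 - 2*x + 3*y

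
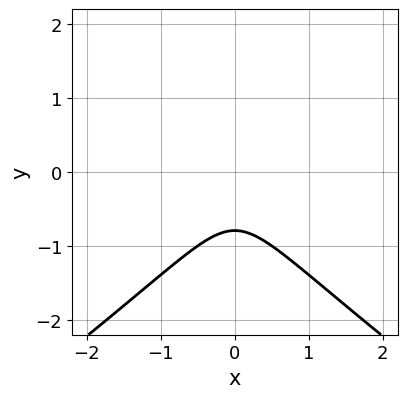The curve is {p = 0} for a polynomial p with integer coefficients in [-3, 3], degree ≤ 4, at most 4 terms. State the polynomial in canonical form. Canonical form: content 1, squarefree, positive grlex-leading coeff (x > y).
1. Degree: no degree-2 curve has this shape, so deg p = 3.
2. Symmetries: it's symmetric under x → −x, forcing even powers of x.
3. Checking where it meets the axes: the curve avoids every integer x-axis point in the box.
4. Matching integer coefficients to the picture gives p.

x^2*y - 2*y^3 - 3*x^2 - 1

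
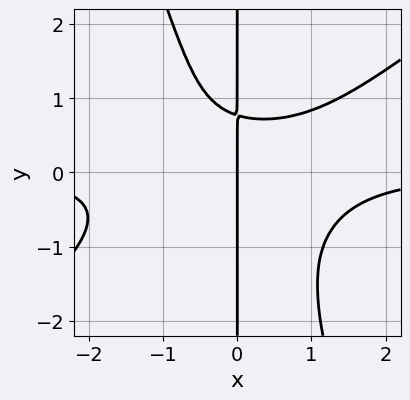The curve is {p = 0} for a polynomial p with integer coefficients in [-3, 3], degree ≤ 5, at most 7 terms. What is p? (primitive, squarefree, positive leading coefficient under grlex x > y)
1. The degree is 4 — the shape is more complex than any degree-3 curve.
2. Observable constraints: it meets the x-axis at x = 0 (among the integer gridlines); every point of the y-axis in the box is on the curve.
3. These observations pin down the coefficients.

2*x^3*y - 2*x^2*y^2 - x*y^3 - 2*x*y + 2*x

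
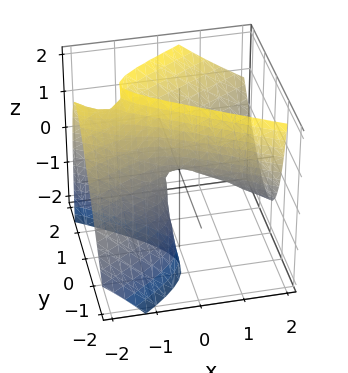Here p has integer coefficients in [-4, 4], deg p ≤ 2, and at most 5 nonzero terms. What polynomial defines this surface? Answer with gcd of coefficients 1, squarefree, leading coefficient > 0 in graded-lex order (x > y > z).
x^2 + 2*x*z - 3*y^2 + 2*y*z + z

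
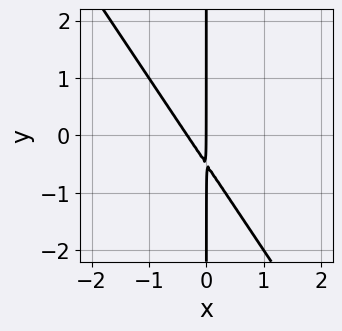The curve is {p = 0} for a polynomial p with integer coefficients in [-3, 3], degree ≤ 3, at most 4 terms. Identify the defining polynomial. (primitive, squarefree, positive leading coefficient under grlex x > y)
3*x^2 + 2*x*y + x

Degree: no degree-1 curve has this shape, so deg p = 2.
Reading off the gridlines: one x-axis crossing is at x = 0; the visible y-axis segment lies entirely on the curve.
Together with the visible shape, these determine p as stated.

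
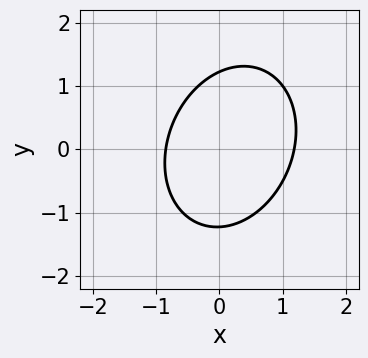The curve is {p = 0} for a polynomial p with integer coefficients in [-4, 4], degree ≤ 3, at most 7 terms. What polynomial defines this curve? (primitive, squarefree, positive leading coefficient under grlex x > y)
3*x^2 - x*y + 2*y^2 - x - 3

1. The degree is 2 — no degree-1 curve has this shape.
2. Putting this together gives p.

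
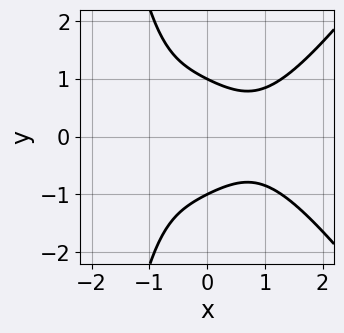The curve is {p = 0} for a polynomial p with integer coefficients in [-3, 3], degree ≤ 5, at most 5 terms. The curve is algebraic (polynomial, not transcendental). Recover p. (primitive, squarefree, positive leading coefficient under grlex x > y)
2*x^4 - x^2*y^2 - 3*x*y^2 - 3*y^2 + 3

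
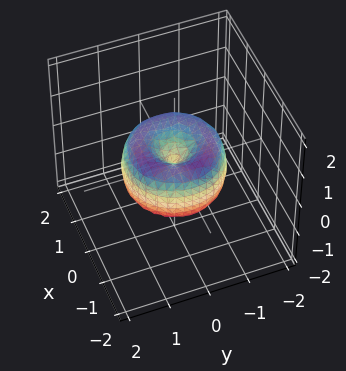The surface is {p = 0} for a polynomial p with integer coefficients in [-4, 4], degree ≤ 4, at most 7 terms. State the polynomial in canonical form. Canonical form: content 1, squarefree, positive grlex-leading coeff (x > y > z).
2*x^4 + 4*x^2*y^2 + 2*y^4 - 3*x^2 - 3*y^2 + 2*z^2

1. The degree is 4 — a generic line meets the surface in up to 4 points.
2. Symmetry: every cross-section ⟂ z is a circle, so x, y appear only via x² + y².
3. From the visible intercepts: one y-axis crossing is at y = 0; it crosses the x-axis at the gridline x = 0; a circular section at z = 0 has radius between 1 and 2.
4. The integer polynomial consistent with all of this is the stated p.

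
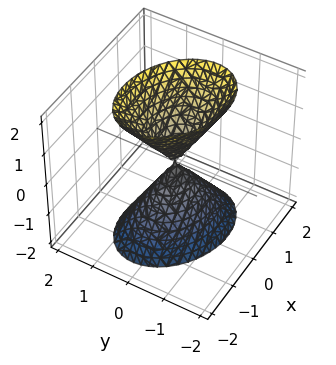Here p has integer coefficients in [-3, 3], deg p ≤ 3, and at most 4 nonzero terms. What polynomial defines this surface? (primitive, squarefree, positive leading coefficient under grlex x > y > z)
2*x^2 + x*y + 3*y^2 - z^2

First, the picture has 2 separate pieces.
Next, deg p = 2.
Next, from the visible intercepts: one z-axis crossing is at z = 0; it meets the x-axis at x = 0 (among the integer gridlines); it crosses the y-axis at the gridline y = 0.
Finally, the integer polynomial consistent with all of this is the stated p.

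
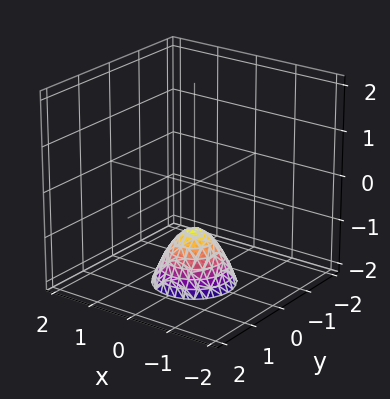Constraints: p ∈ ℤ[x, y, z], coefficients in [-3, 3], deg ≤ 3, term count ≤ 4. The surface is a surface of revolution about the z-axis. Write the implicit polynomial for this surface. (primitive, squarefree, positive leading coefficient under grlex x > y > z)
1. The degree is 2 — a generic line meets the surface in up to 2 points.
2. Symmetry: the surface is invariant under rotation about z: p = q(x² + y², z).
3. Reading off the gridlines: it misses every integer gridline on the y-axis; it misses every integer gridline on the x-axis; it crosses the z-axis at the gridline z = -1; a circular section at z = -2 has radius between 0 and 1.
4. Putting this together gives p.

3*x^2 + 3*y^2 + 2*z + 2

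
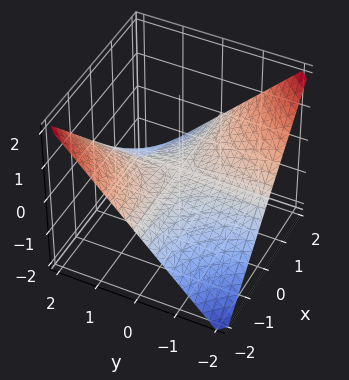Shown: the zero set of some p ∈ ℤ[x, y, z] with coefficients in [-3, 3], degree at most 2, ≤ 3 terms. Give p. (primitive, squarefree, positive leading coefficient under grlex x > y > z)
x*y + 2*z

Degree: a saddle surface; a quadric, so deg p = 2.
From the axis intercepts and sections: one z-axis crossing is at z = 0; the visible y-axis segment lies entirely on the surface; the visible x-axis segment lies entirely on the surface.
Matching integer coefficients to the picture gives p.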